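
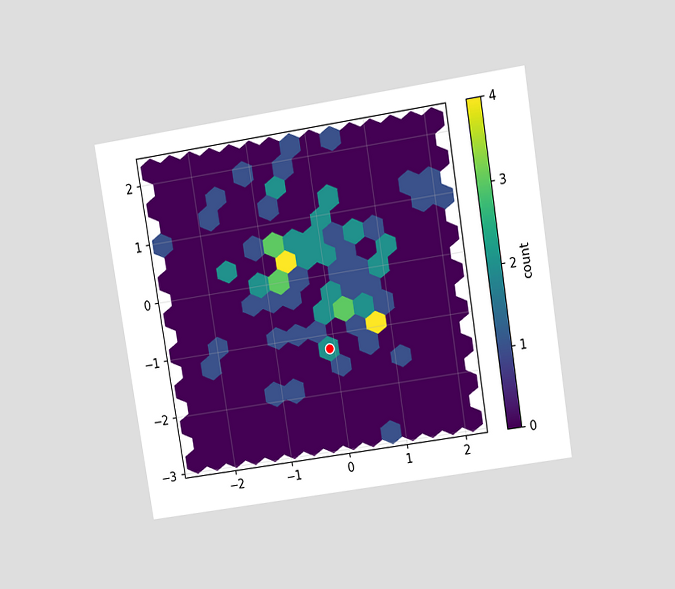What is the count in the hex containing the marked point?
The chart is tilted about 9° counter-clockwise and viewed at a slight angle. The marked hex reads 2 on the colorbar.

2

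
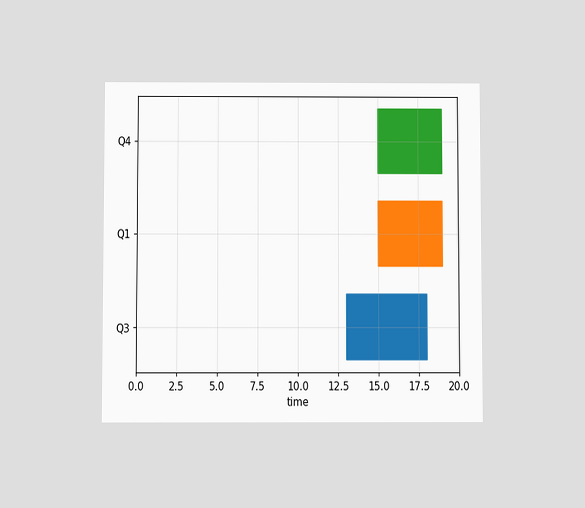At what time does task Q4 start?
15

The chart is viewed slightly from below. The Q4 bar begins at t=15.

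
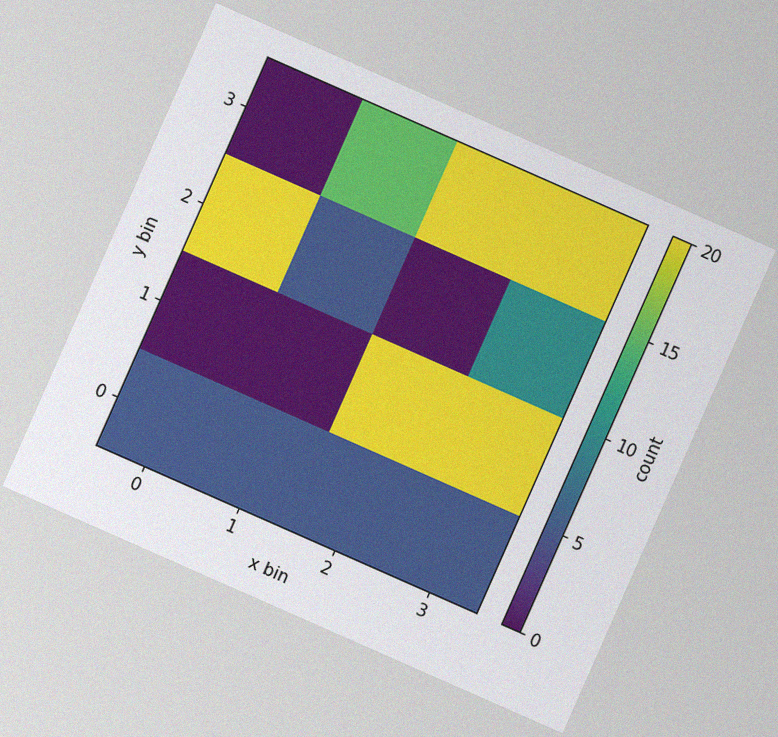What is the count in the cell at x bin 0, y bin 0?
The chart is tilted about 24° clockwise, with some photo noise. Matching the cell (0, 0) against the colorbar gives 5.

5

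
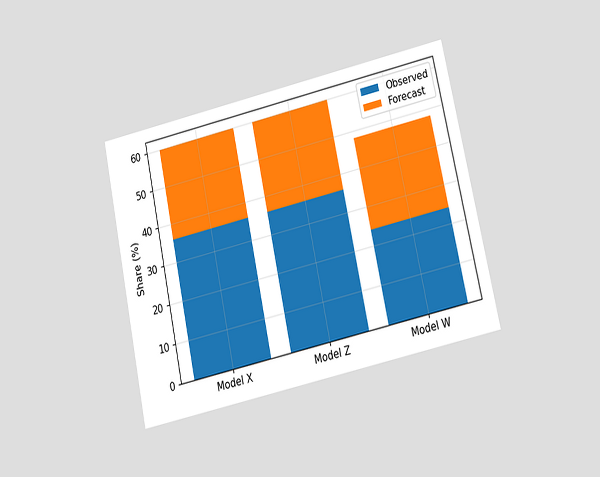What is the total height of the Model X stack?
60%

The chart is tilted about 12° counter-clockwise and viewed at a slight angle. The Model X stack's top reaches 60% on the y-axis.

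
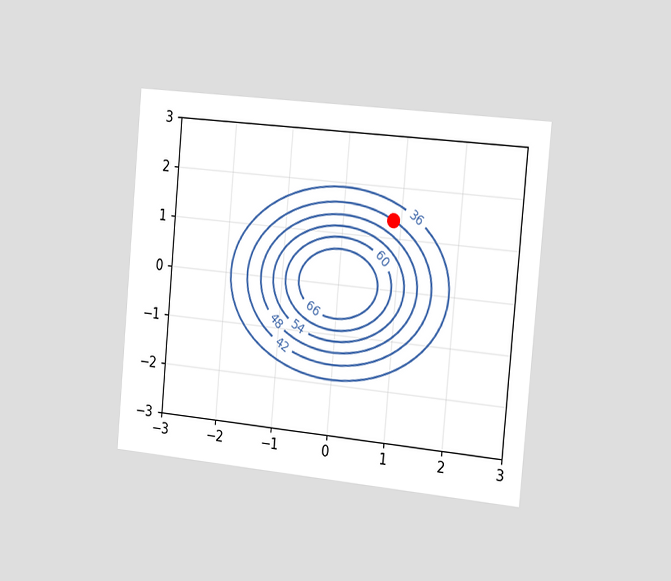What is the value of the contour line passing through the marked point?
The chart is tilted about 5° clockwise and viewed slightly from the right. The marked point sits on the contour labelled 42.

42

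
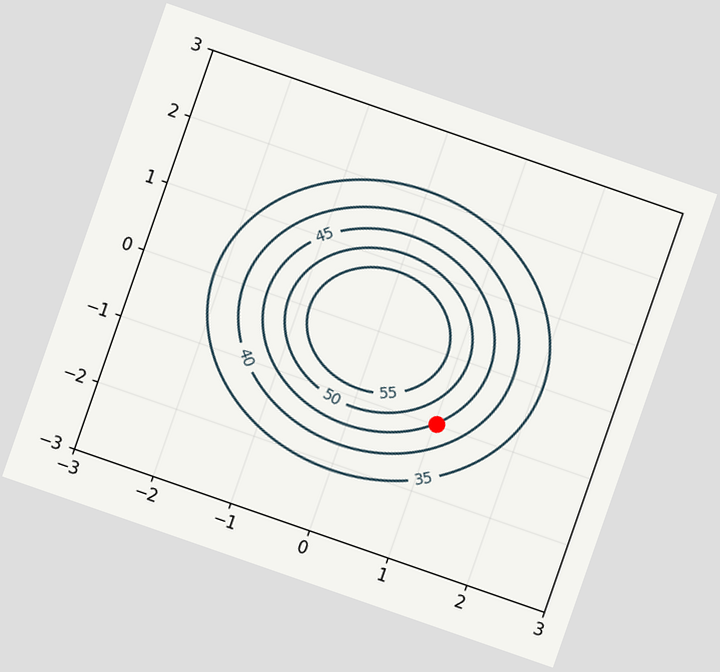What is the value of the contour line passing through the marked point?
The chart is tilted about 19° clockwise. The marked point sits on the contour labelled 45.

45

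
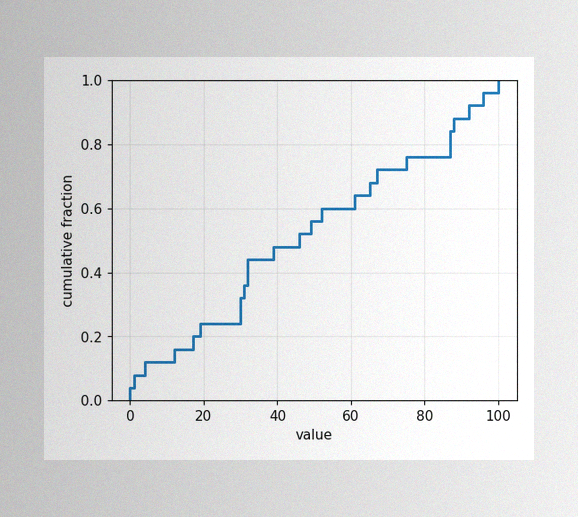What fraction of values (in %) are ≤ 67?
The image has some photo noise and uneven lighting. At x=67 the ECDF step is at 72%.

72%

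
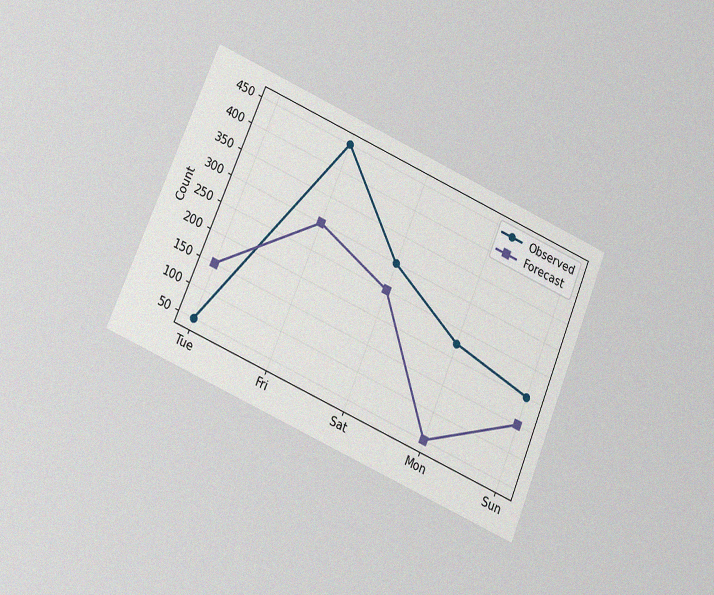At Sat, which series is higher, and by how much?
The chart is tilted about 23° clockwise and viewed slightly from below, with some photo noise. At Sat, Observed sits above the other line by 50.

Observed, by 50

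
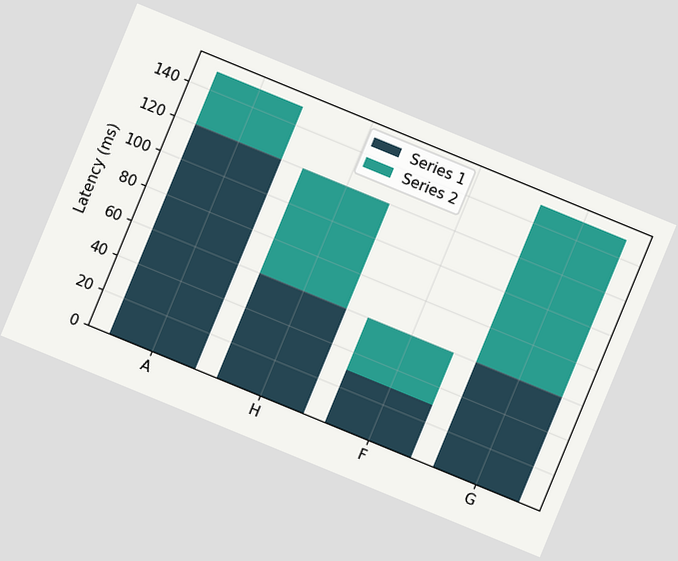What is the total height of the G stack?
The chart is tilted about 22° clockwise. The G stack's top reaches 150ms on the y-axis.

150ms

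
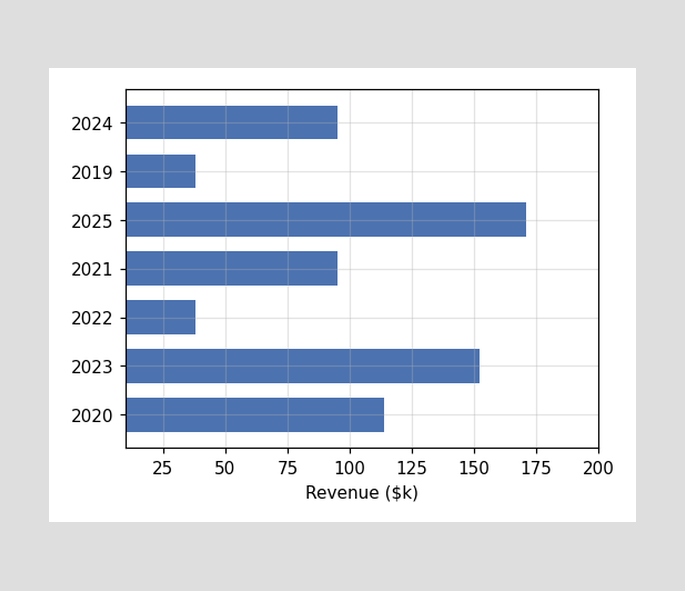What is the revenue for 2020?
Reading along the chart's x-axis, the 2020 bar reaches $114k.

$114k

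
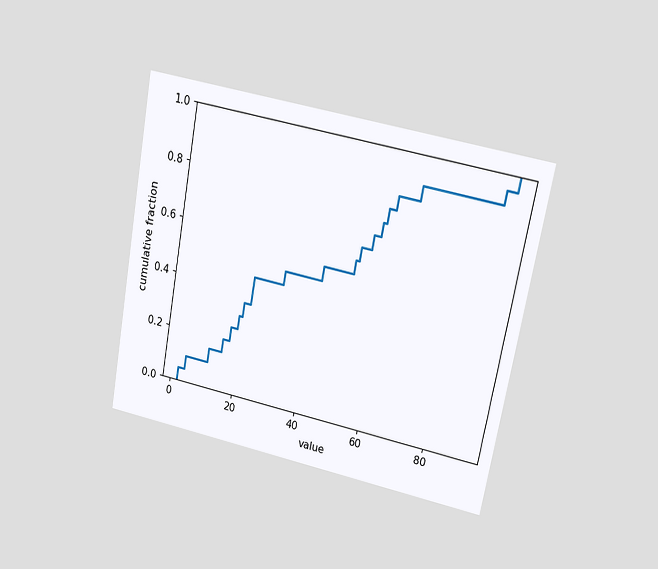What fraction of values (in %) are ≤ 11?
15%

The chart is tilted about 11° clockwise and viewed at a slight angle. At x=11 the ECDF step is at 15%.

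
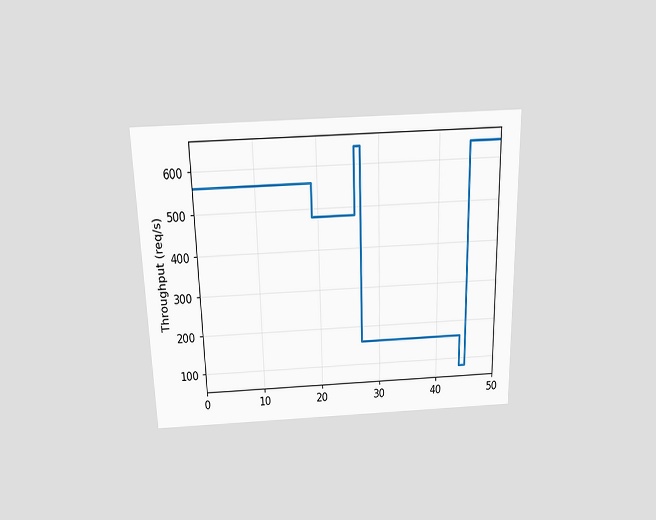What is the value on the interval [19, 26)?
The chart is viewed slightly from above. On [19, 26) the step sits at 480req/s.

480req/s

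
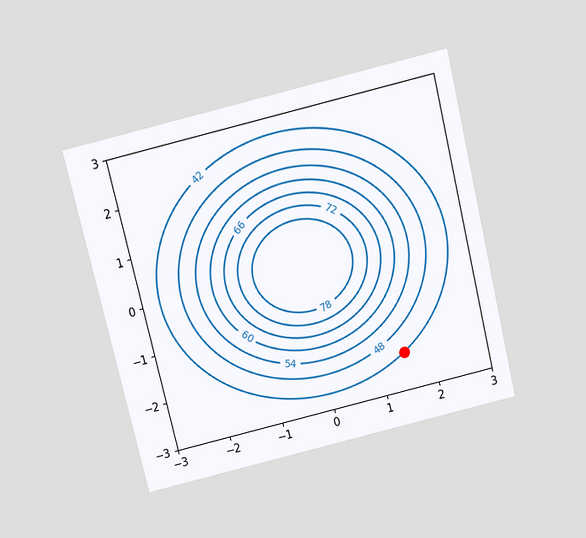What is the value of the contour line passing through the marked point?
The chart is tilted about 14° counter-clockwise and viewed slightly from above. The marked point sits on the contour labelled 42.

42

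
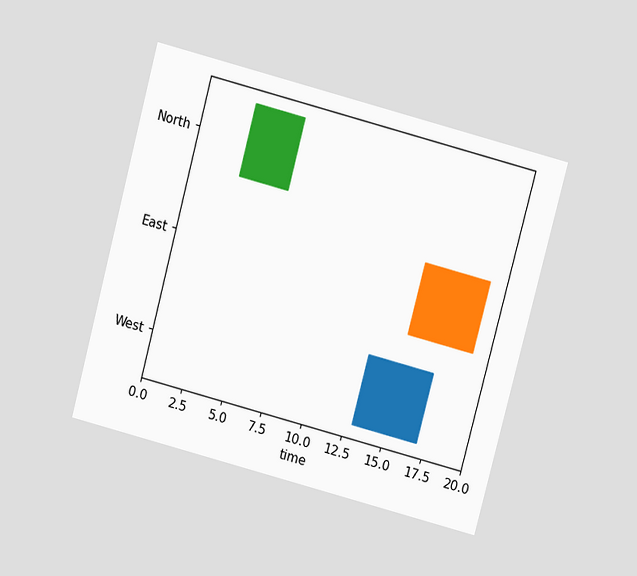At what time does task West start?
The chart is tilted about 15° clockwise and viewed at a slight angle. The West bar begins at t=13.

13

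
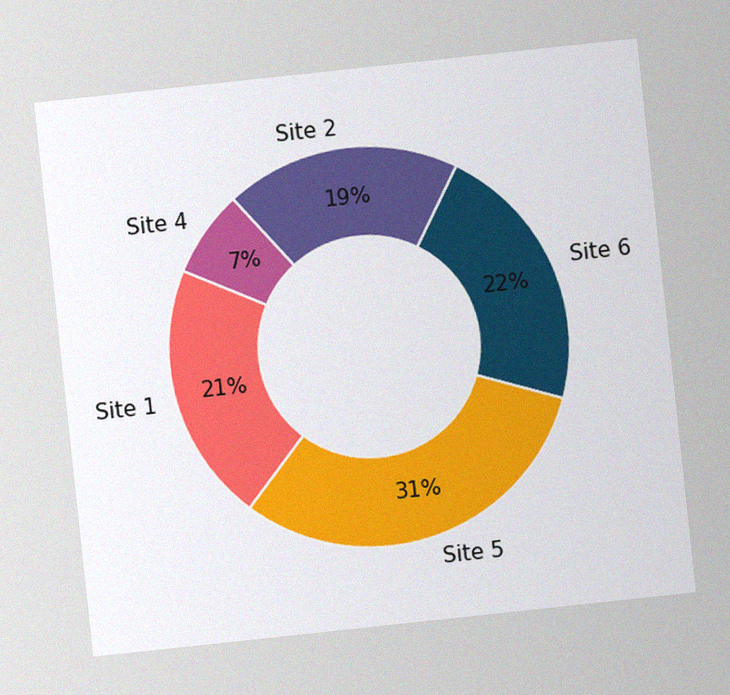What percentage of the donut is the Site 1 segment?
The chart is tilted about 6° counter-clockwise, with some photo noise. The Site 1 segment takes up 21% of the ring.

21%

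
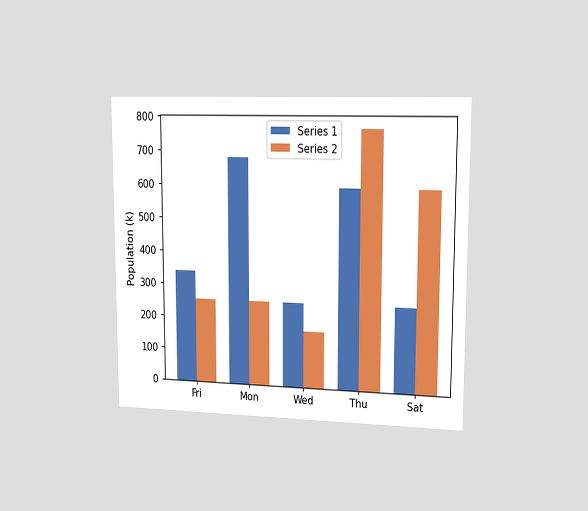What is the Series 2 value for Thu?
765k

The chart is viewed slightly from the right. The Series 2 bar at Thu reaches 765k on the y-axis.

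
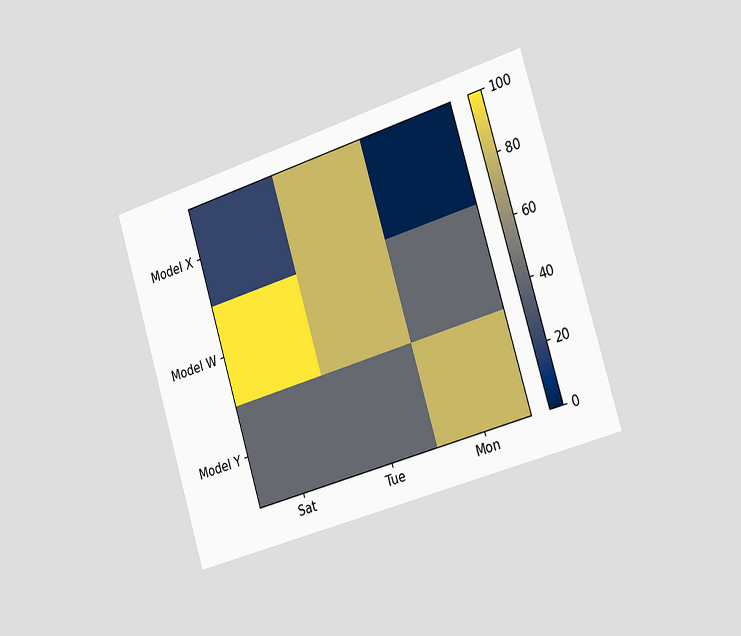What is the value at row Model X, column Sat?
20

The chart is tilted about 17° counter-clockwise and viewed slightly from the right. Matching cell (Model X, Sat) against the colorbar gives 20.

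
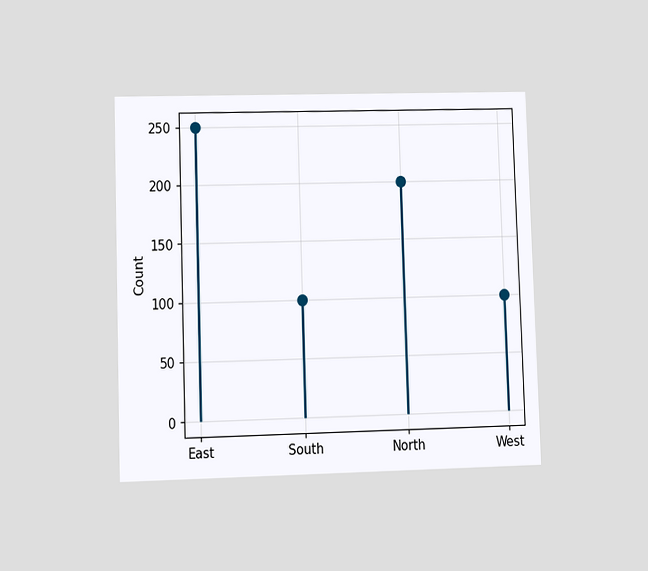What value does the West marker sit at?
The chart is viewed at a slight angle. The West marker sits at 100.

100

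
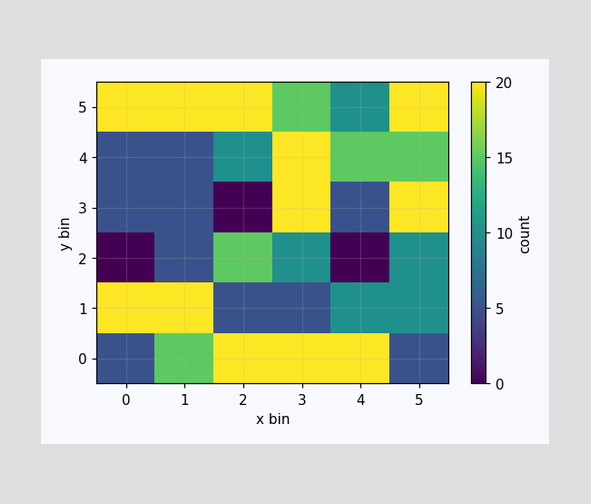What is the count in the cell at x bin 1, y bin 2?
Matching the cell (1, 2) against the colorbar gives 5.

5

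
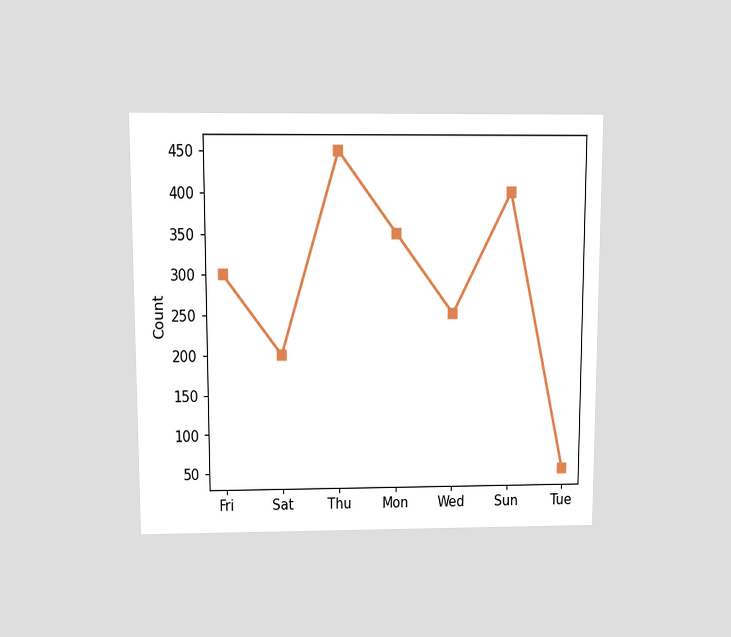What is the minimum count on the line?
50

The chart is viewed slightly from above. The lowest point is at Tue, and reading across to the y-axis gives 50.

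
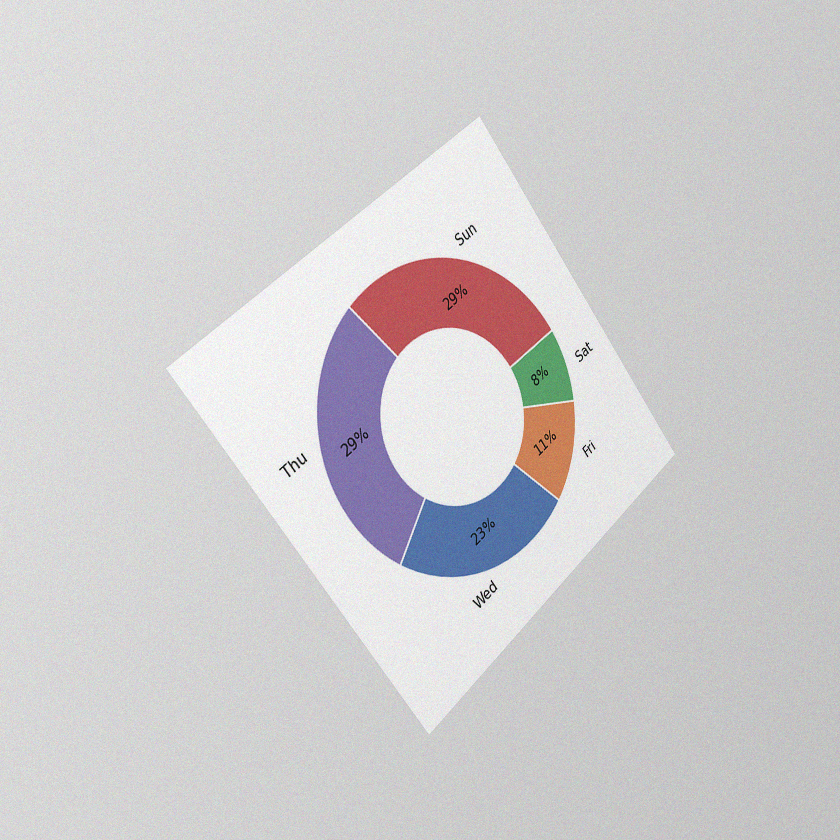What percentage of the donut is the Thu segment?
The chart is tilted about 39° counter-clockwise and viewed slightly from the left, with some photo noise. The Thu segment takes up 29% of the ring.

29%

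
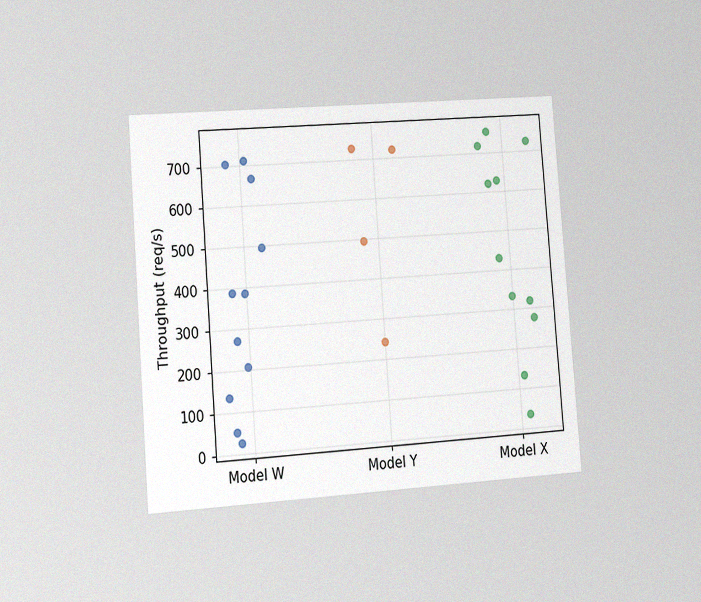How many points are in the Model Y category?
The chart is tilted about 4° counter-clockwise and viewed slightly from the left, with some photo noise. Counting the markers in the Model Y column gives 4.

4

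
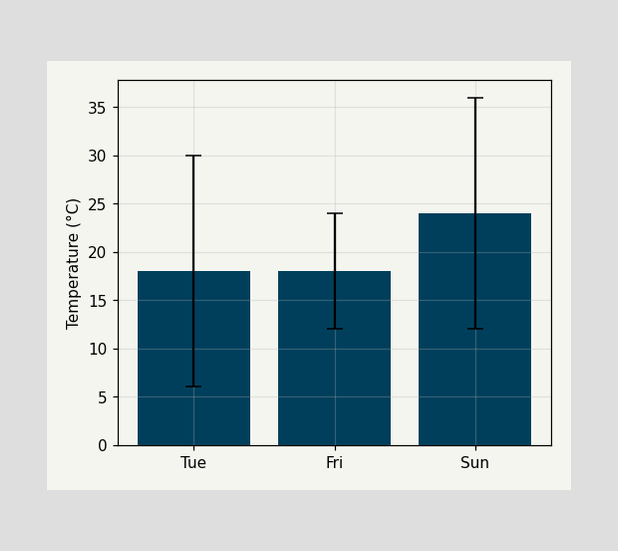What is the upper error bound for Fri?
24°C

The Fri bar's upper whisker reaches 24°C.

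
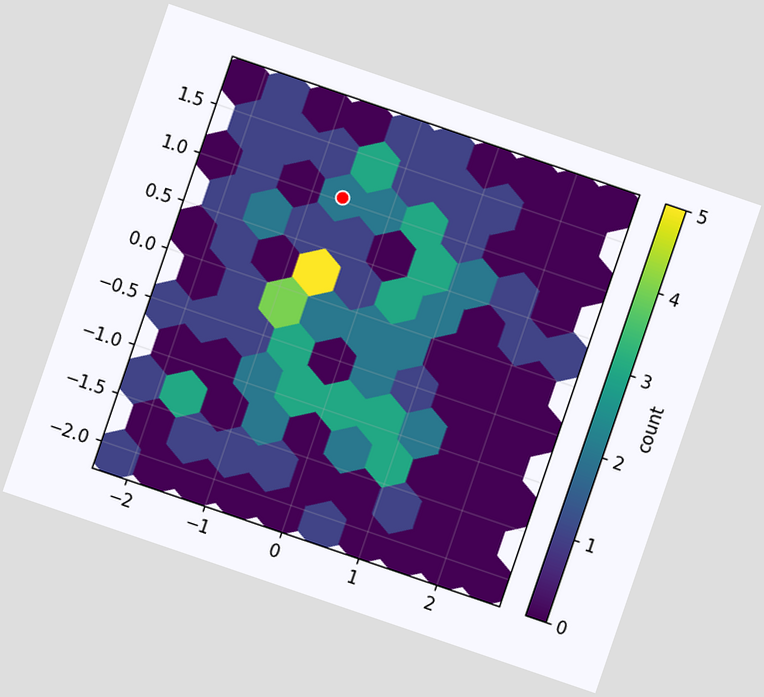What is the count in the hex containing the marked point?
The chart is tilted about 19° clockwise. The marked hex reads 2 on the colorbar.

2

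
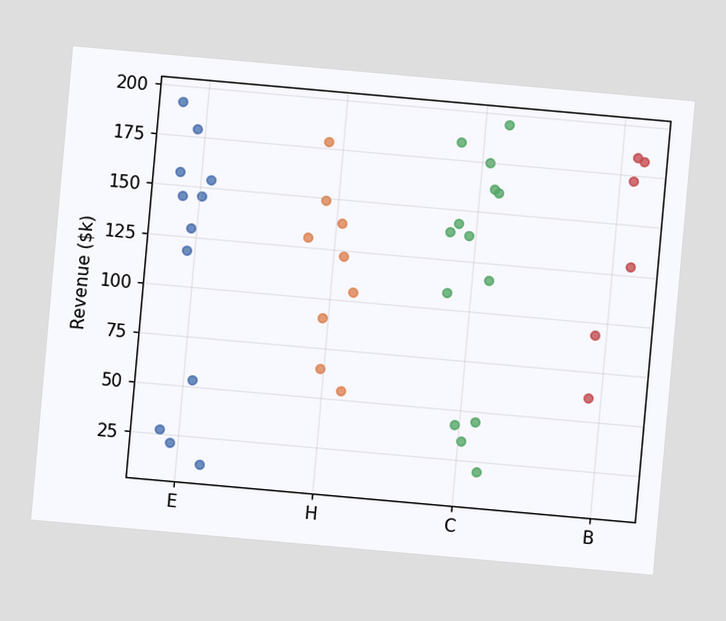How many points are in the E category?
12

The chart is tilted about 5° clockwise. Counting the markers in the E column gives 12.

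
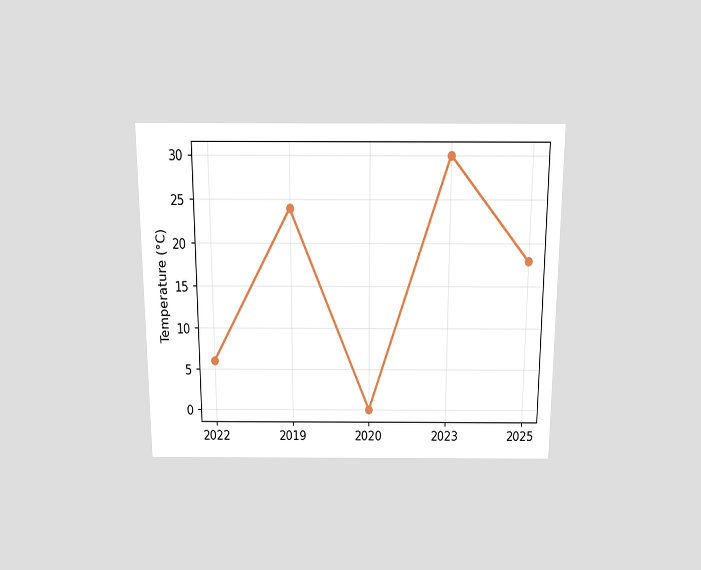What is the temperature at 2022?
6°C

The chart is viewed slightly from above. At 2022, the line is at 6°C.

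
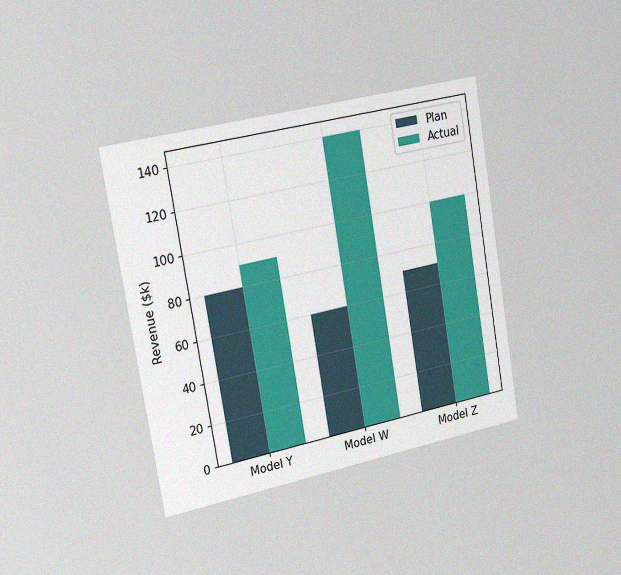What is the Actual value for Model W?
$140k

The chart is tilted about 10° counter-clockwise and viewed slightly from the left, with some photo noise. The Actual bar at Model W reaches $140k on the y-axis.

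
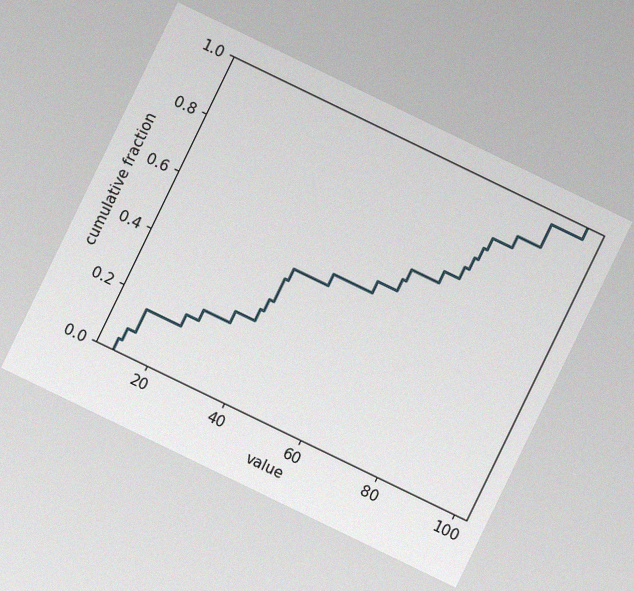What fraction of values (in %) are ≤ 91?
The chart is tilted about 26° clockwise, with some photo noise. At x=91 the ECDF step is at 96%.

96%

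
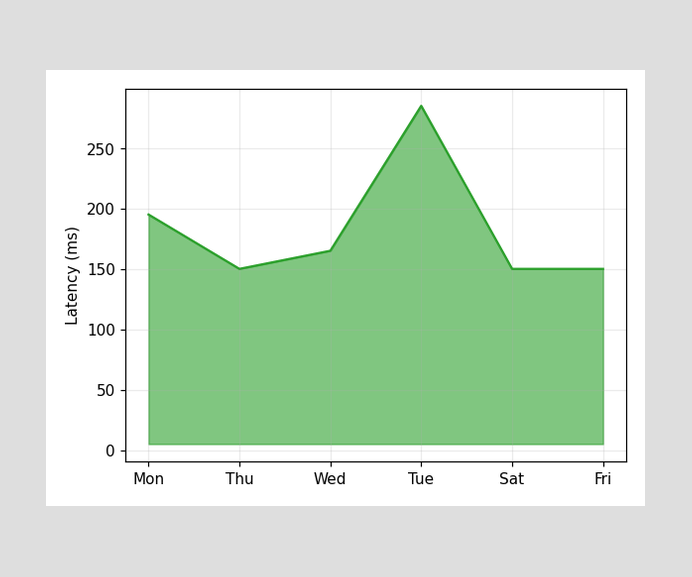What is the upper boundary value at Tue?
At Tue the upper boundary is at 285ms.

285ms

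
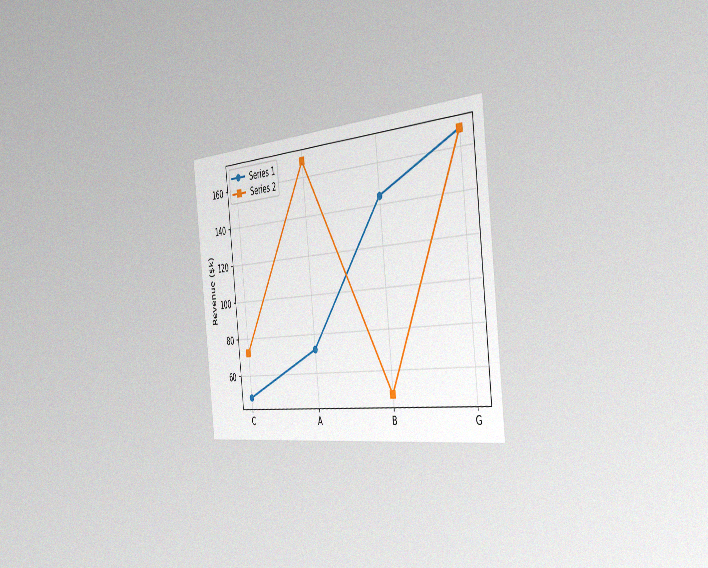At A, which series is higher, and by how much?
Series 2, by $96k

The chart is tilted about 6° counter-clockwise and viewed slightly from the right, with some photo noise. At A, Series 2 sits above the other line by $96k.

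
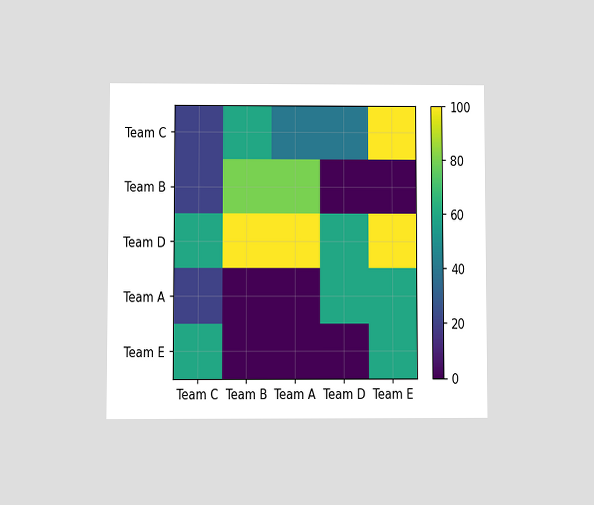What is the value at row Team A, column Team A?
0

The chart is viewed at a slight angle. Matching cell (Team A, Team A) against the colorbar gives 0.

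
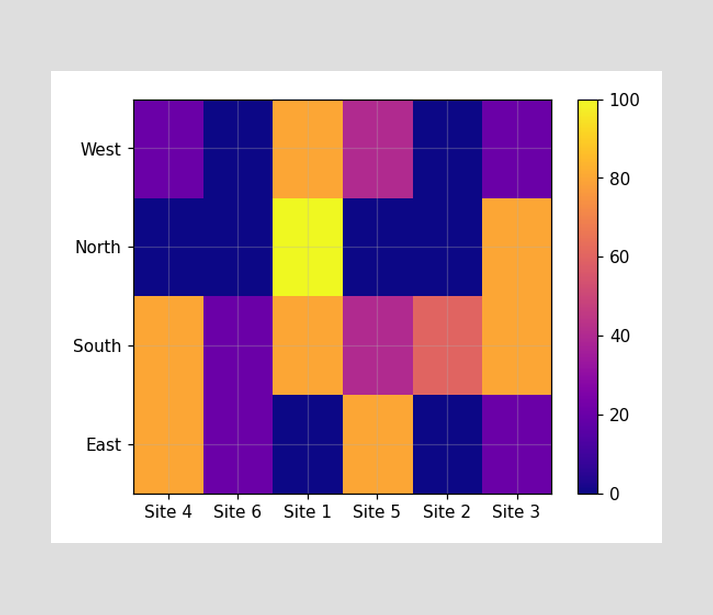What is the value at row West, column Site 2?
Matching cell (West, Site 2) against the colorbar gives 0.

0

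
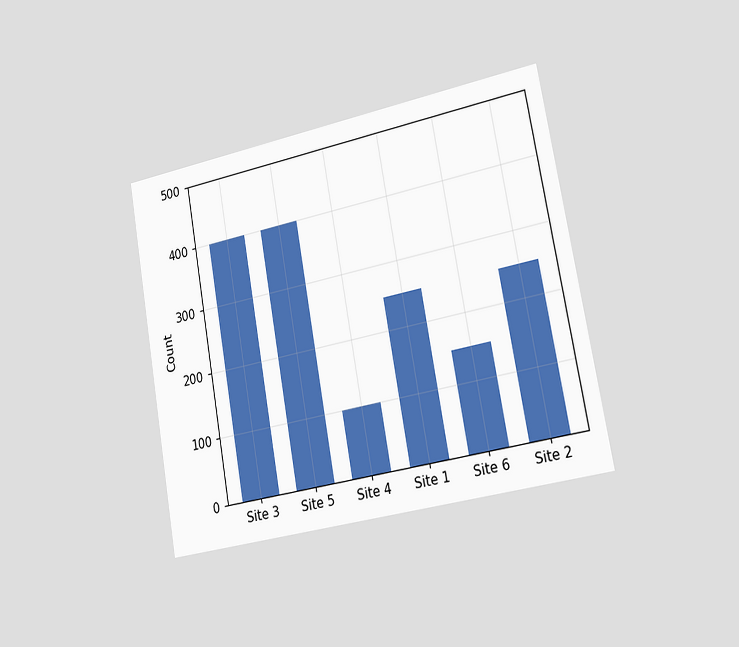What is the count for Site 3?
The chart is tilted about 10° counter-clockwise and viewed slightly from the right. Reading along the chart's y-axis, the Site 3 bar reaches 400.

400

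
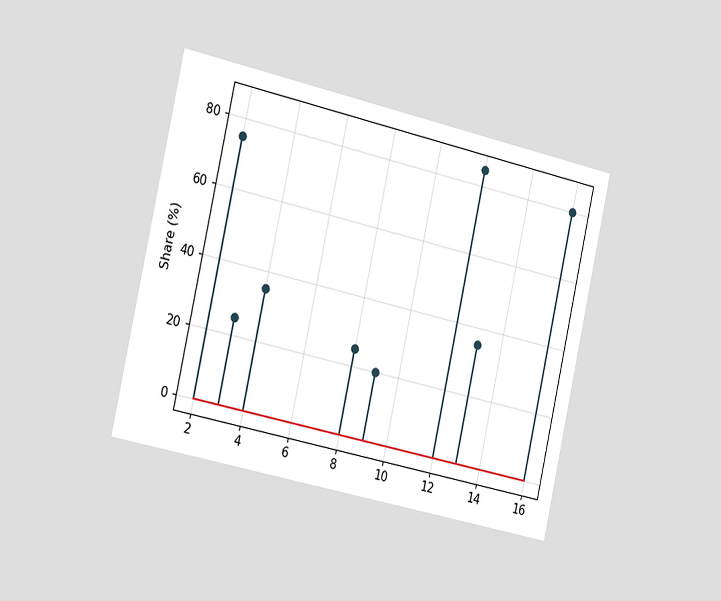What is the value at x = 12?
85%

The chart is tilted about 13° clockwise and viewed slightly from the left. The stem at x=12 reaches 85%.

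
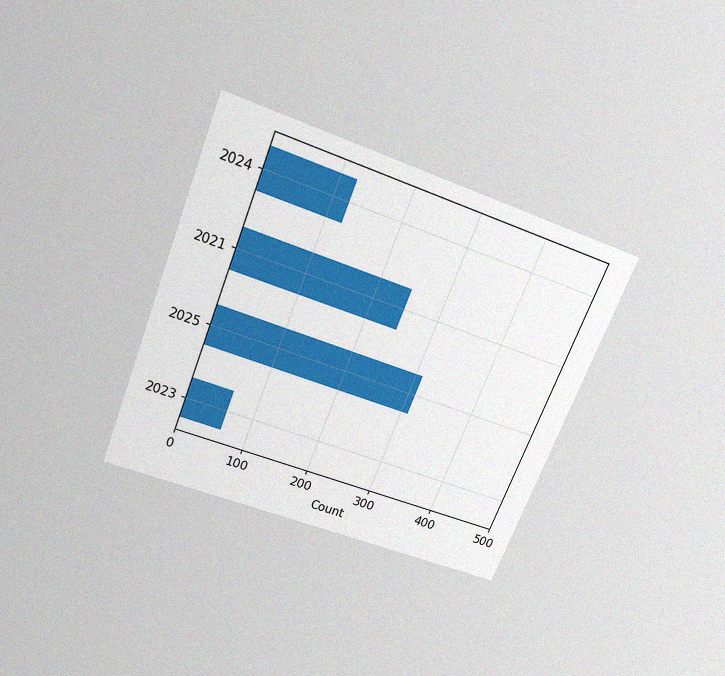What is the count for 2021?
248

The chart is tilted about 22° clockwise and viewed slightly from above, with some photo noise. Reading along the chart's x-axis, the 2021 bar reaches 248.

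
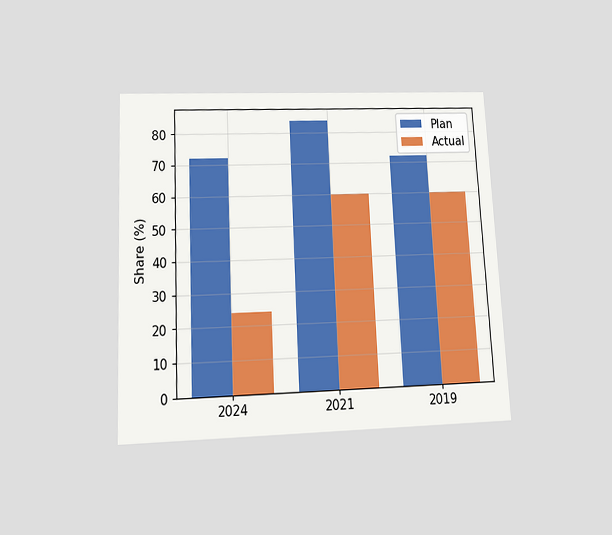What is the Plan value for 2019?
72%

The chart is tilted about 3° counter-clockwise and viewed slightly from below. The Plan bar at 2019 reaches 72% on the y-axis.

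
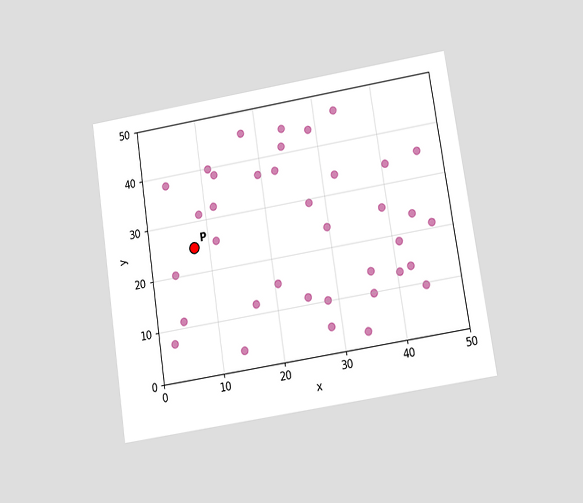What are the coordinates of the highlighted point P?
The chart is tilted about 9° counter-clockwise and viewed slightly from below. Following the gridlines from P to each axis, P sits at (7.5, 25).

(7.5, 25)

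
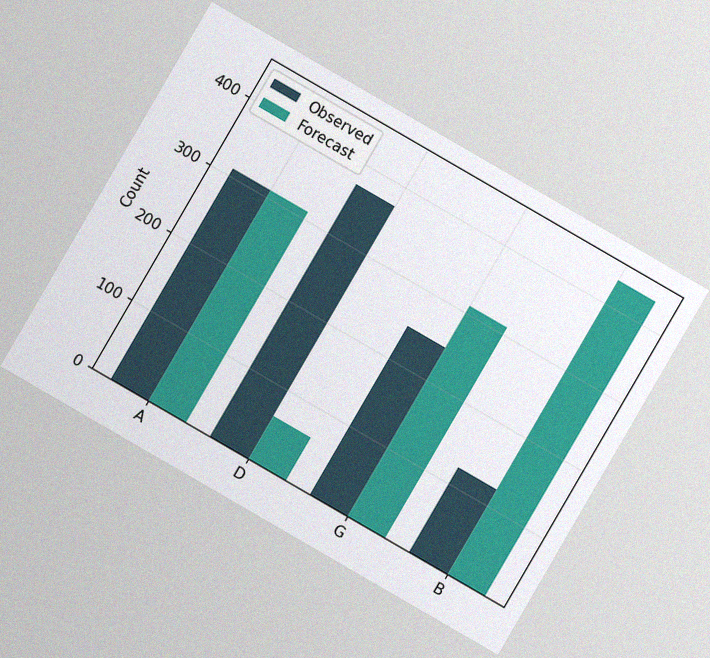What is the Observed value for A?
310

The chart is tilted about 30° clockwise, with some photo noise. The Observed bar at A reaches 310 on the y-axis.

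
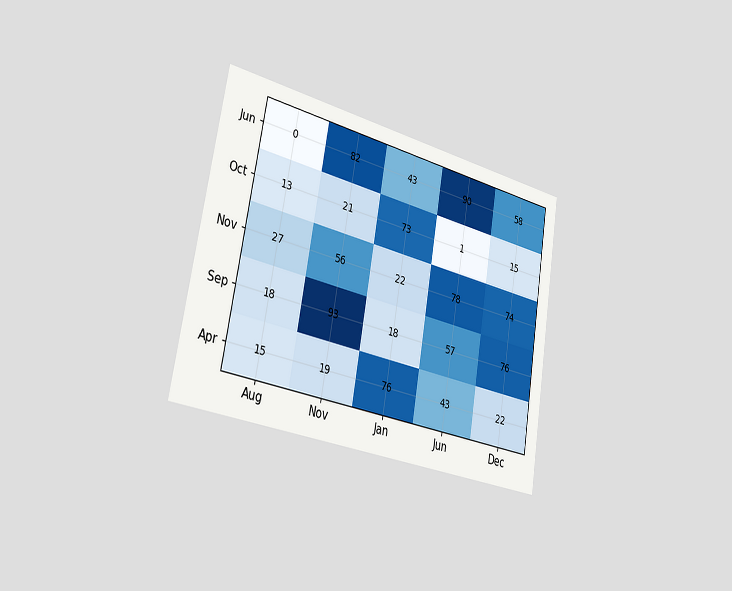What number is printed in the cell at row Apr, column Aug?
15

The chart is tilted about 10° clockwise and viewed slightly from the left. The (Apr, Aug) cell reads 15.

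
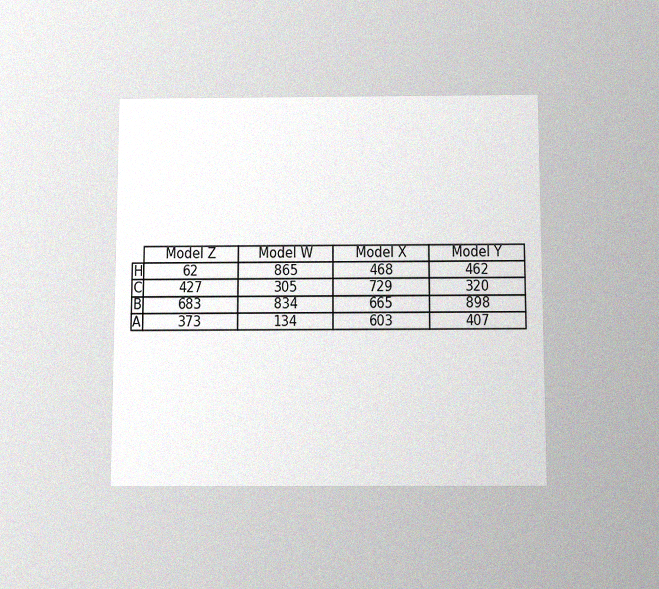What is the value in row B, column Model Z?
The chart is viewed slightly from below, with some photo noise. The (B, Model Z) cell reads 683.

683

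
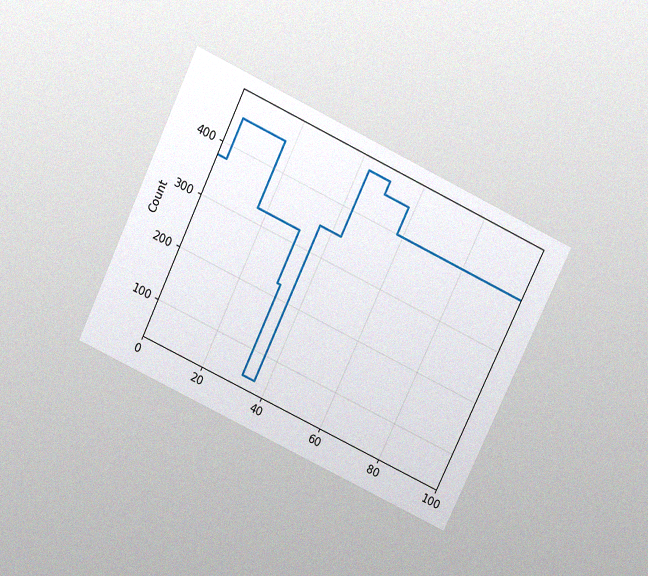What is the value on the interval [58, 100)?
The chart is tilted about 25° clockwise and viewed slightly from above, with some photo noise. On [58, 100) the step sits at 400.

400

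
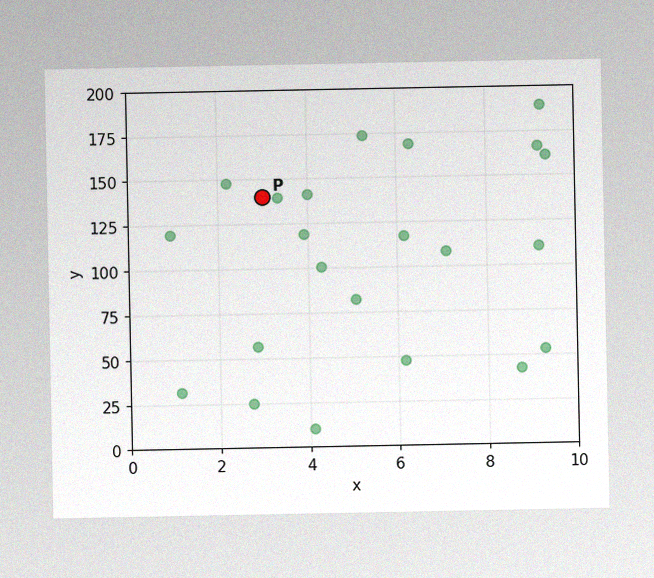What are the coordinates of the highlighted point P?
(3, 140)

The image has some photo noise and uneven lighting. Following the gridlines from P to each axis, P sits at (3, 140).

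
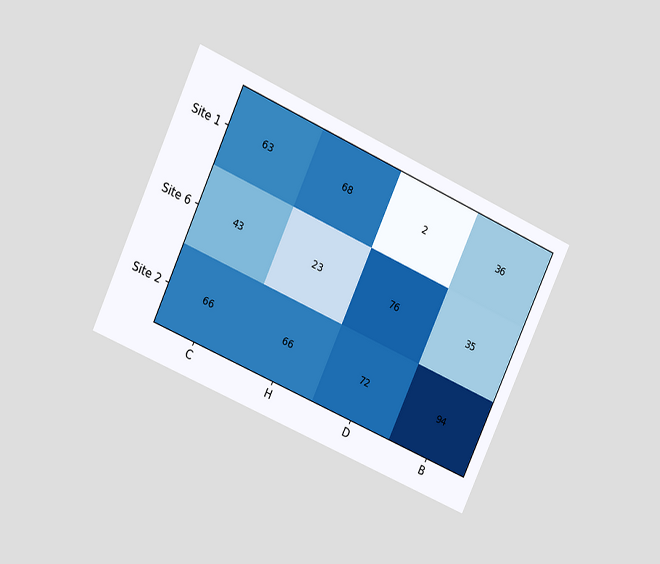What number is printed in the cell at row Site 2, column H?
The chart is tilted about 25° clockwise and viewed at a slight angle. The (Site 2, H) cell reads 66.

66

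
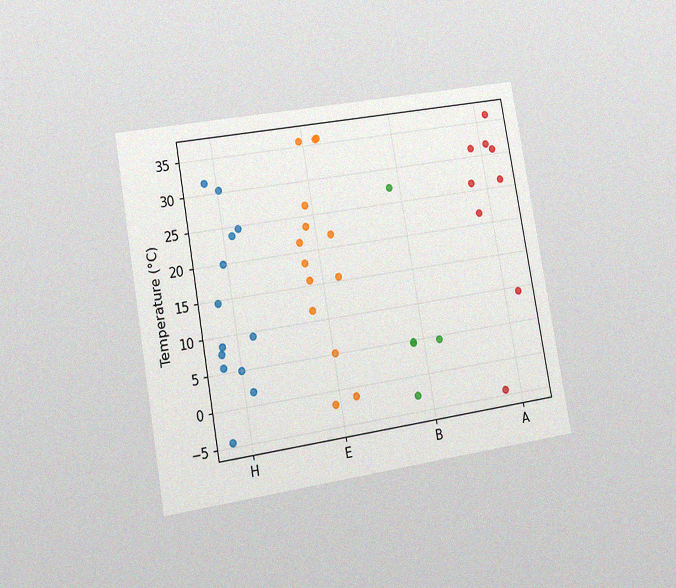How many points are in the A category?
The chart is tilted about 10° counter-clockwise and viewed slightly from the left, with some photo noise. Counting the markers in the A column gives 9.

9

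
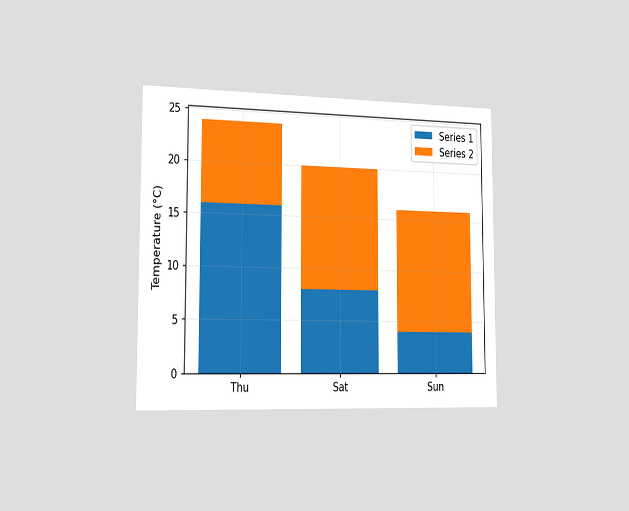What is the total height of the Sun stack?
The chart is viewed slightly from the left. The Sun stack's top reaches 16°C on the y-axis.

16°C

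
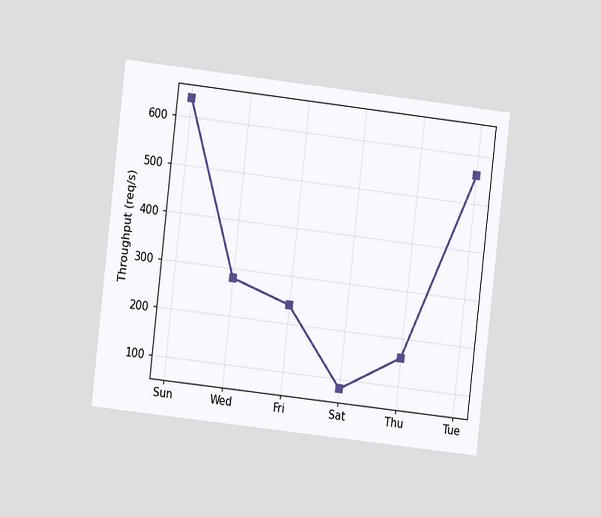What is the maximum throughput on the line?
640req/s

The chart is tilted about 7° clockwise and viewed at a slight angle. The highest point is at Sun, and reading across to the y-axis gives 640req/s.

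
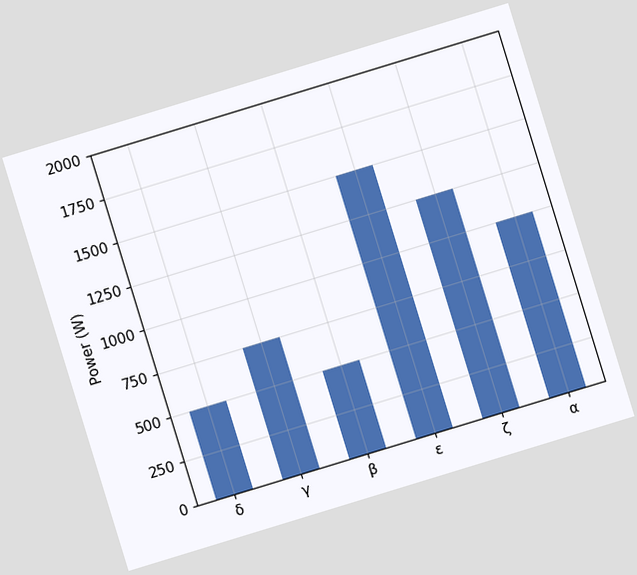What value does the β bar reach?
500W

The chart is tilted about 17° counter-clockwise. Reading along the chart's y-axis, the β bar reaches 500W.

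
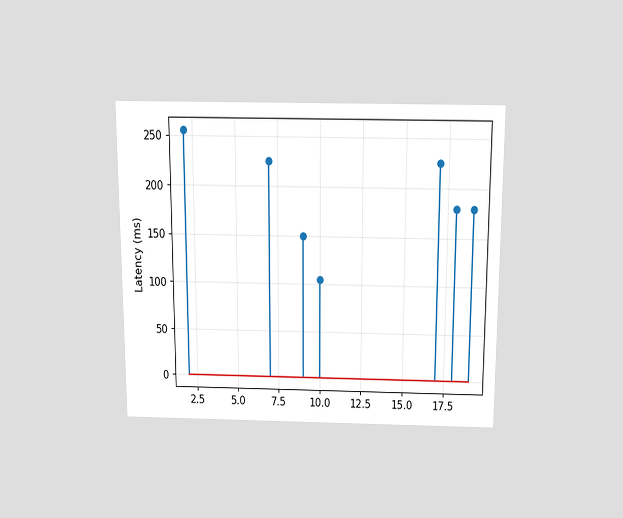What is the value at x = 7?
225ms

The chart is viewed slightly from above. The stem at x=7 reaches 225ms.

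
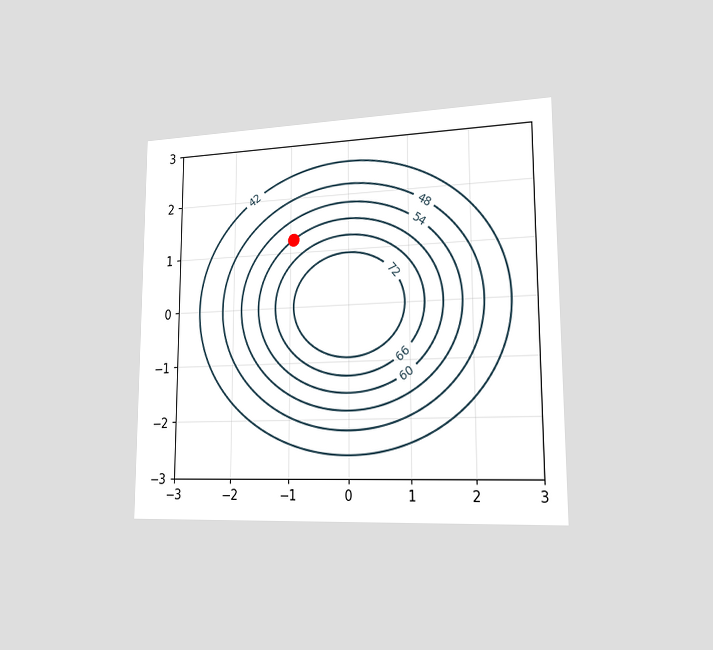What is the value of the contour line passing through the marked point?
The chart is viewed slightly from the right. The marked point sits on the contour labelled 60.

60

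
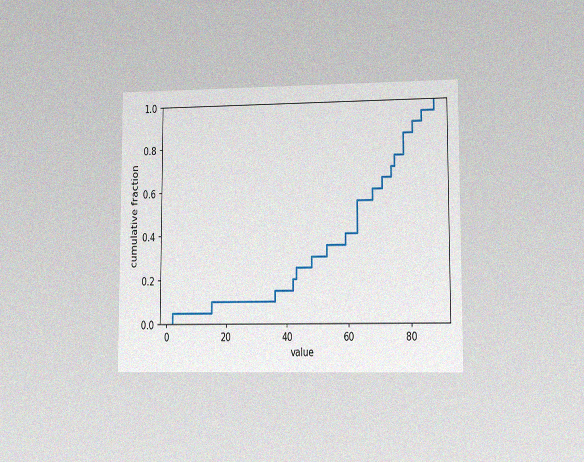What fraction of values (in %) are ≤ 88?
The chart is viewed at a slight angle, with some photo noise. At x=88 the ECDF step is at 100%.

100%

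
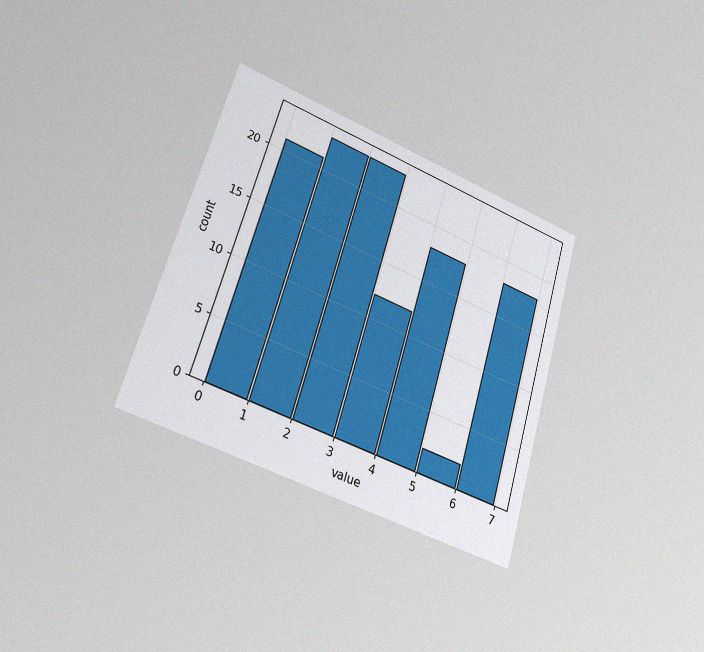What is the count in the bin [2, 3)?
The chart is tilted about 17° clockwise and viewed slightly from the left, with some photo noise. The [2, 3) bin has height 23.

23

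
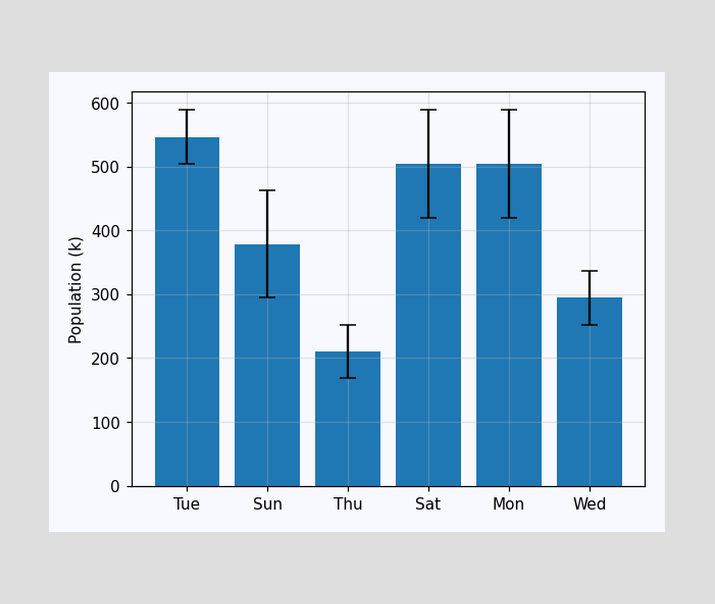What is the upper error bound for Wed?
The Wed bar's upper whisker reaches 336k.

336k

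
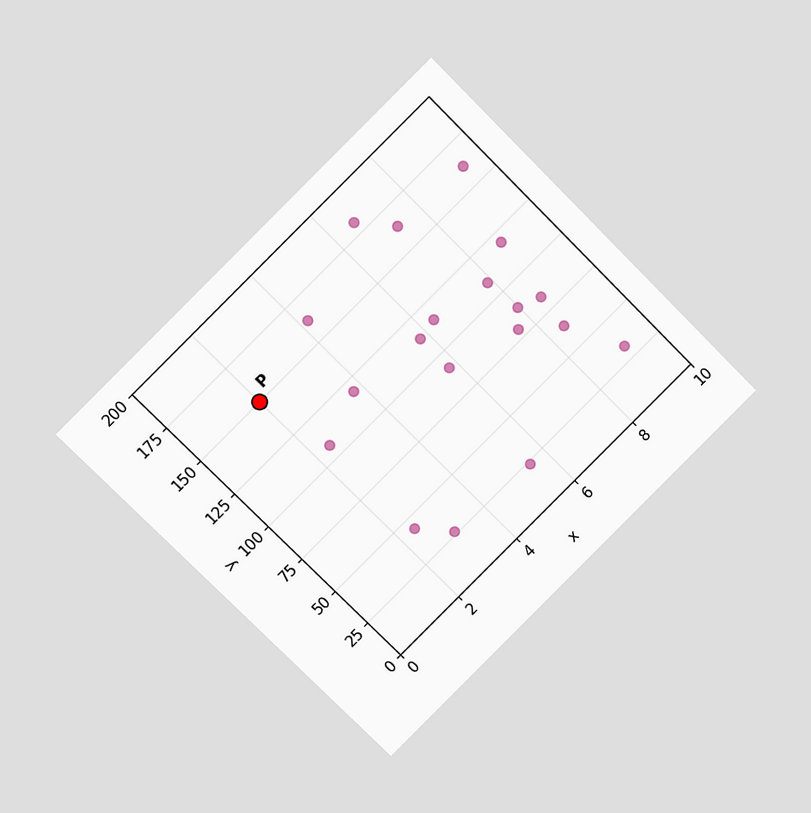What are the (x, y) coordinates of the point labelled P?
The chart is tilted about 45° counter-clockwise and viewed at a slight angle. Following the gridlines from P to each axis, P sits at (2, 150).

(2, 150)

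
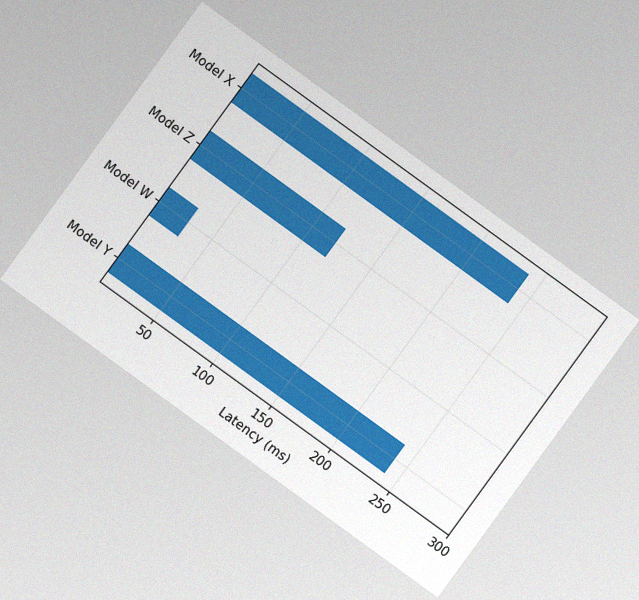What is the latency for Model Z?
The chart is tilted about 36° clockwise, with some photo noise. Reading along the chart's x-axis, the Model Z bar reaches 120ms.

120ms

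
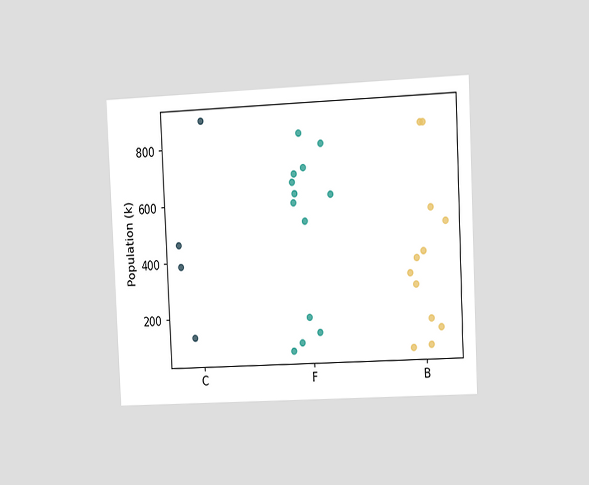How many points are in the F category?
The chart is tilted about 3° counter-clockwise and viewed at a slight angle. Counting the markers in the F column gives 13.

13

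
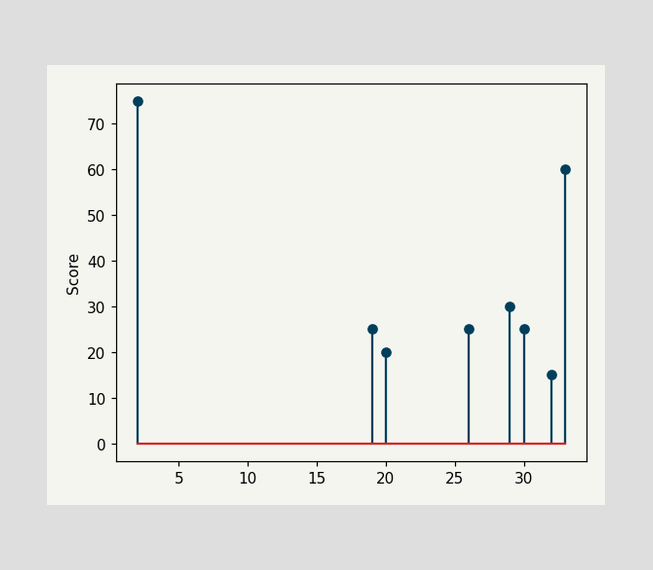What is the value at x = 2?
75

The stem at x=2 reaches 75.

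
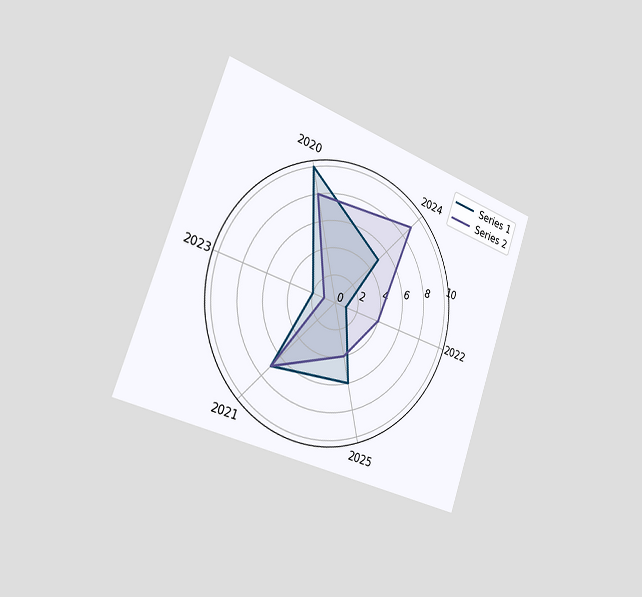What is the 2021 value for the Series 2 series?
The chart is tilted about 19° clockwise and viewed slightly from the left. On the 2021 axis, Series 2 reaches 7.

7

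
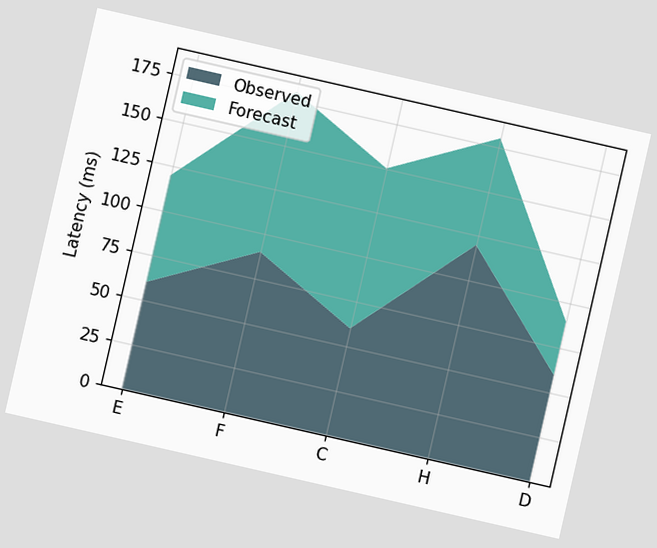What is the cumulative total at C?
The chart is tilted about 13° clockwise. The stacked total at C reaches 150ms.

150ms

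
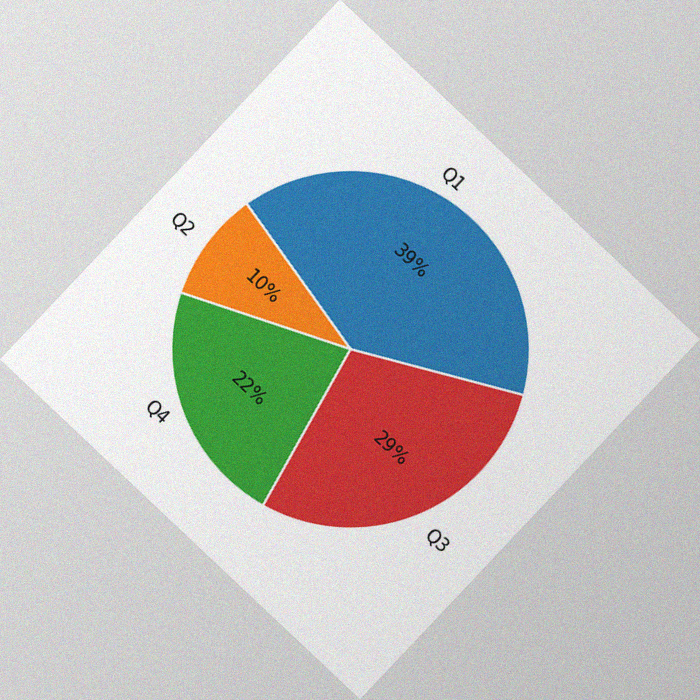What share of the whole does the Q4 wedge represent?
22%

The chart is tilted about 43° clockwise, with some photo noise. The Q4 slice takes up 22% of the pie.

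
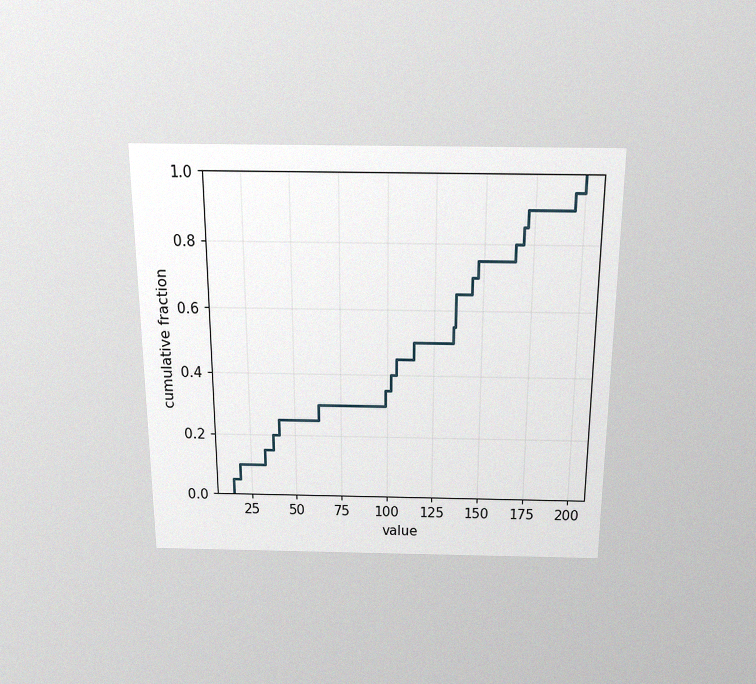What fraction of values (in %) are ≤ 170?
The chart is viewed slightly from above, with some photo noise. At x=170 the ECDF step is at 85%.

85%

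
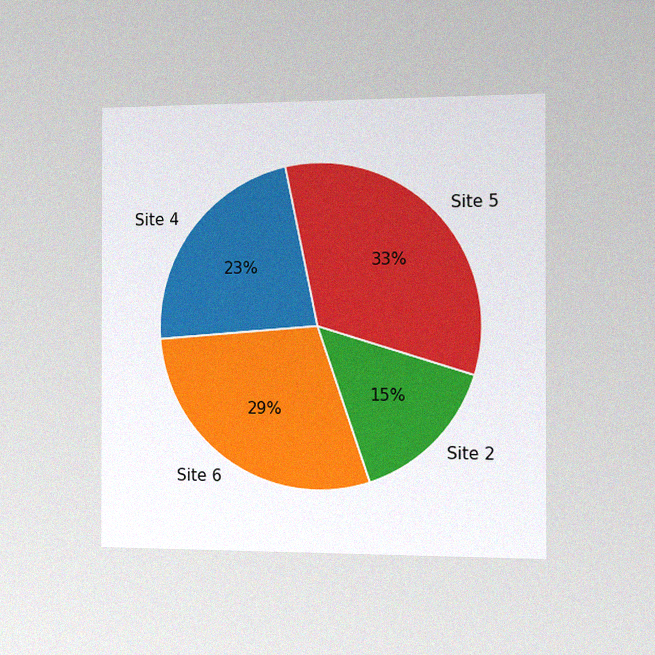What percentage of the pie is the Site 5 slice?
The chart is viewed slightly from the right, with some photo noise. The Site 5 slice takes up 33% of the pie.

33%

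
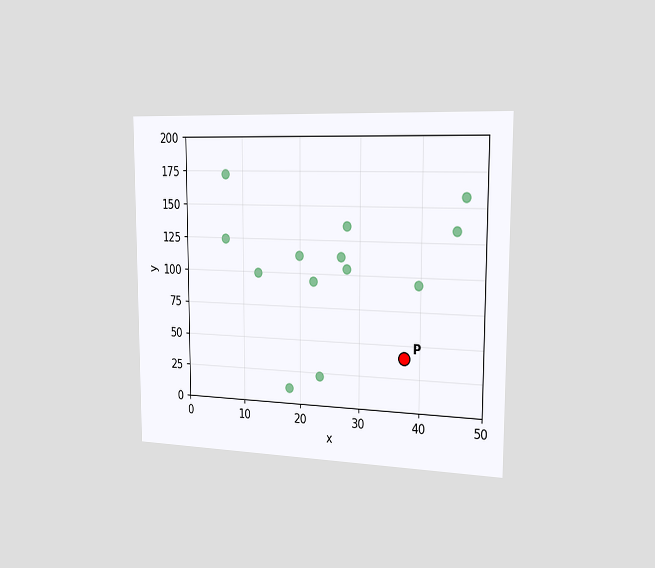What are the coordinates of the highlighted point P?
(37.5, 40)

The chart is viewed slightly from the right. Following the gridlines from P to each axis, P sits at (37.5, 40).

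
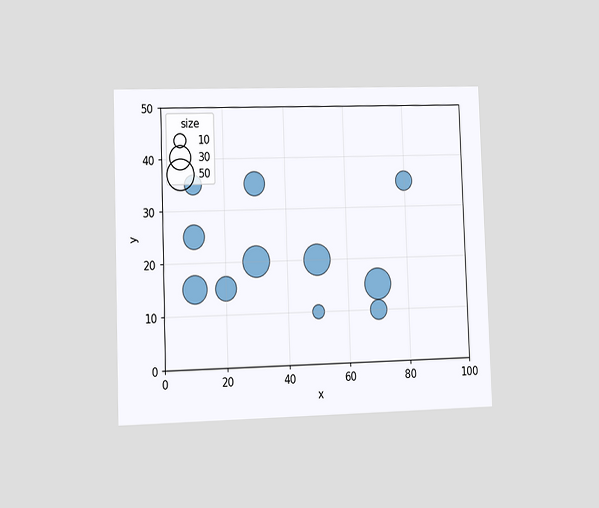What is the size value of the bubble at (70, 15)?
The chart is viewed slightly from the left. Matching the bubble at (70, 15) against the size legend gives 50.

50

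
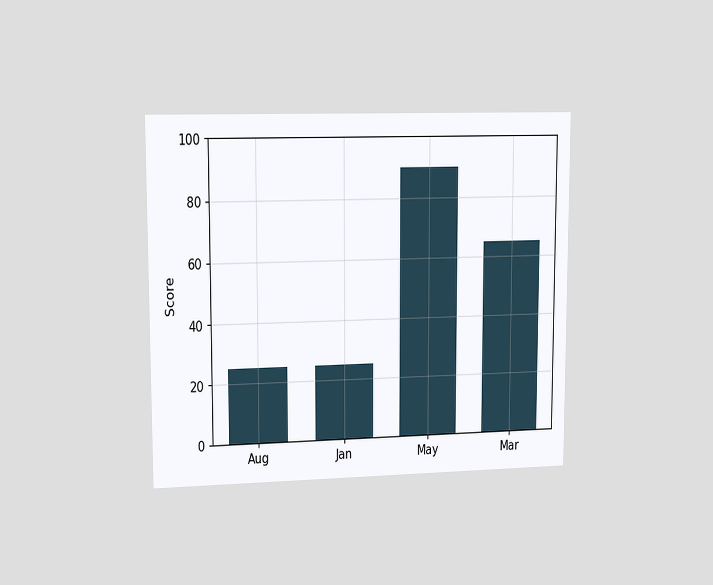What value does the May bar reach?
90

The chart is viewed slightly from the left. Reading along the chart's y-axis, the May bar reaches 90.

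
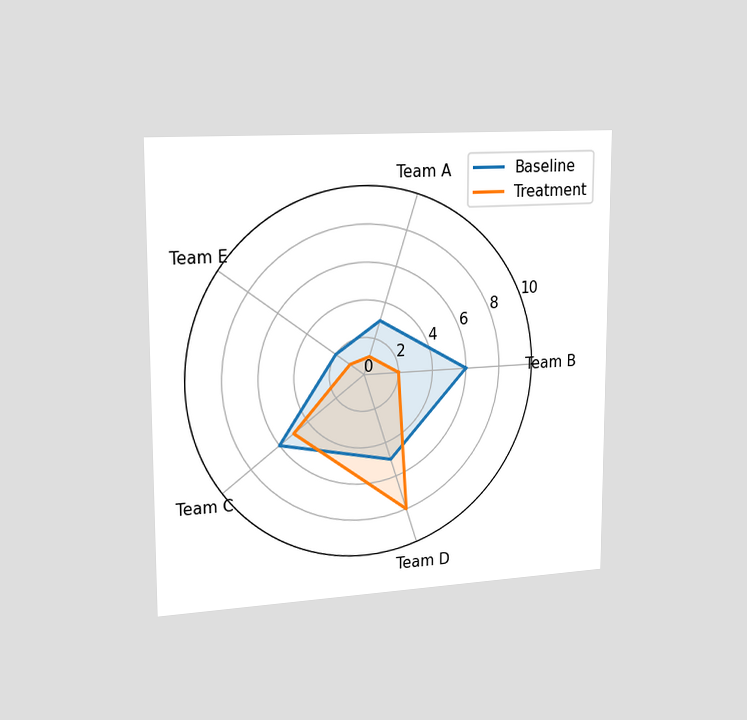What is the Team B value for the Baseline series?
The chart is viewed slightly from the left. On the Team B axis, Baseline reaches 6.

6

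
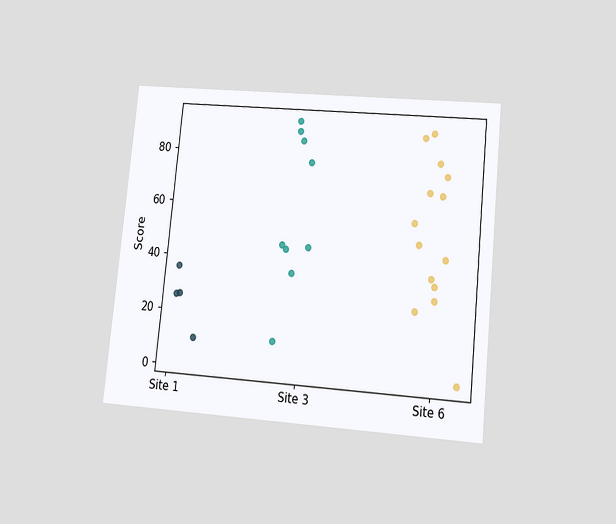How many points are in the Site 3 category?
9

The chart is tilted about 6° clockwise and viewed at a slight angle. Counting the markers in the Site 3 column gives 9.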